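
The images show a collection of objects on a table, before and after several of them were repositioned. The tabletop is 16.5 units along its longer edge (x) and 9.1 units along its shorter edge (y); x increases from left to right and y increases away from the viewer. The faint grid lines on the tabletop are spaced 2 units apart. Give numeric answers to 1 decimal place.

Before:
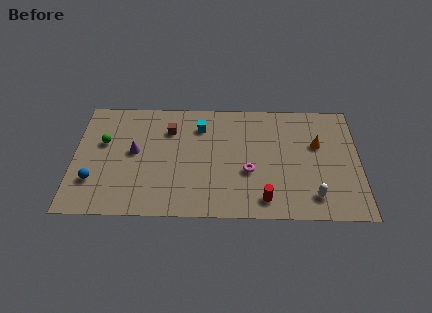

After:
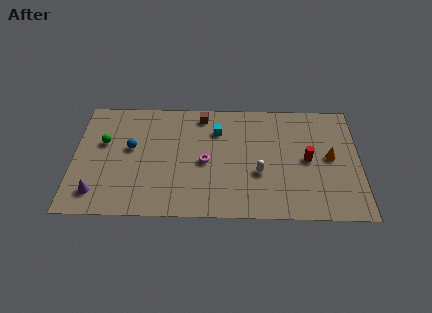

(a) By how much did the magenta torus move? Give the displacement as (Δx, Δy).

(-2.5, 0.7)

The magenta torus started near (10.1, 3.5) and ended near (7.6, 4.2).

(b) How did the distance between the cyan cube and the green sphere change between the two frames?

+0.9

Before: roughly 5.8 units apart; after: 6.7. That's 0.9 units further apart.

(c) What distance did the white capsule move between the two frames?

3.5

The white capsule was near (13.8, 1.7) before and (10.7, 3.4) after, so it travelled √(3.1² + 1.7²) ≈ 3.5 units.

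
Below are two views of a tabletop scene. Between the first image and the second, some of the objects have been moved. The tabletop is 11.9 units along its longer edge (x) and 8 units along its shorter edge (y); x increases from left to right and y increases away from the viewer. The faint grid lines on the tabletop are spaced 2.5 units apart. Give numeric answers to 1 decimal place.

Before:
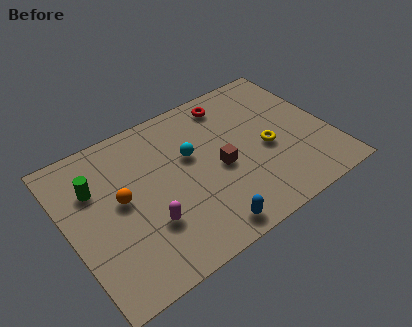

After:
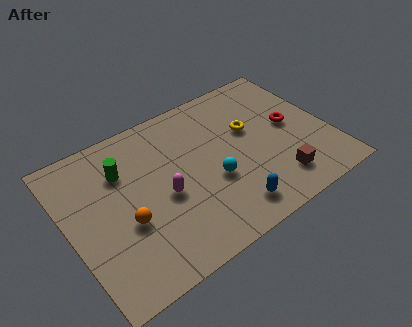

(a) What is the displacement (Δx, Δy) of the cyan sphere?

(0.7, -1.8)

The cyan sphere was at about (5.7, 4.9) and moved to about (6.4, 3.1).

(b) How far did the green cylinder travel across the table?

1.3

The green cylinder was near (1.4, 5.5) before and (2.7, 5.7) after, so it travelled √(1.3² + 0.2²) ≈ 1.3 units.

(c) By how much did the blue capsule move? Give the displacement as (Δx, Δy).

(1.2, 0.4)

The blue capsule started near (5.6, 0.9) and ended near (6.8, 1.3).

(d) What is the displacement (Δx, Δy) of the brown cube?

(2.3, -2.0)

From the two frames, the brown cube sits at roughly (6.8, 3.6) before and (9.1, 1.6) after.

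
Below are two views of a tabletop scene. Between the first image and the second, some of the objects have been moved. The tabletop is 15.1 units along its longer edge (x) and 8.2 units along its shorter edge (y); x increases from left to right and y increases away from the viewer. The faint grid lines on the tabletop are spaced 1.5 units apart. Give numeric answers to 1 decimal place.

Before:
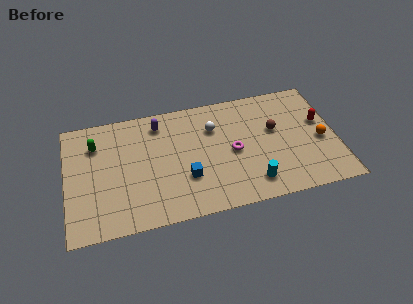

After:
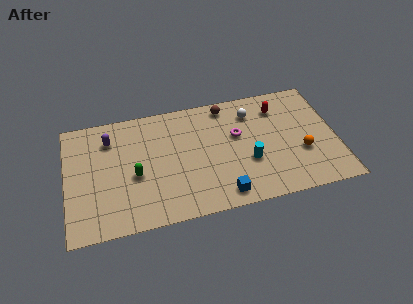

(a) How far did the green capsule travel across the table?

3.3

The green capsule was near (1.7, 6.1) before and (3.8, 3.5) after, so it travelled √(2.1² + 2.6²) ≈ 3.3 units.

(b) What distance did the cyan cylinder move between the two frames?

1.5

The cyan cylinder was near (10.2, 1.5) before and (10.1, 3.0) after, so it travelled √(0.1² + 1.5²) ≈ 1.5 units.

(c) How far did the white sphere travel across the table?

2.3

The white sphere moved from about (8.3, 5.8) to (10.5, 6.4), a distance of √(2.2² + 0.6²) ≈ 2.3.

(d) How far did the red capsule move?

2.7

The red capsule was near (14.3, 4.9) before and (12.0, 6.4) after, so it travelled √(2.3² + 1.5²) ≈ 2.7 units.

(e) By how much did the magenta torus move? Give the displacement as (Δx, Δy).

(0.3, 1.1)

The magenta torus started near (9.3, 3.9) and ended near (9.6, 5.0).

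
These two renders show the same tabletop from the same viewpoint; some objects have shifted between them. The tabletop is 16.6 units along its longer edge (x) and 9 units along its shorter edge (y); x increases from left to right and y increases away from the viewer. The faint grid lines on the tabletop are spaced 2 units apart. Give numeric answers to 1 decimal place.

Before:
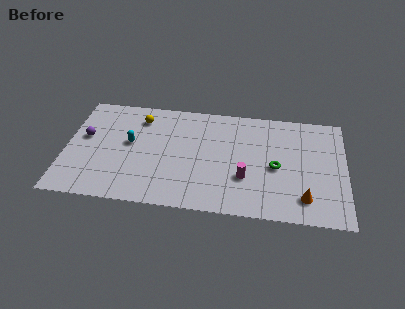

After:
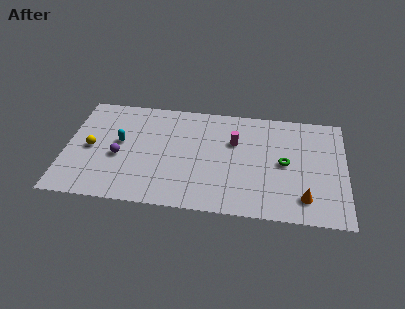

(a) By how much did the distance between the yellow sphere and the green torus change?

+2.7

Before: roughly 8.8 units apart; after: 11.5. That's 2.7 units further apart.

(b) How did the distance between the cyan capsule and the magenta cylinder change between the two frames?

-0.3

Before: roughly 7.2 units apart; after: 6.9. That's 0.3 units closer together.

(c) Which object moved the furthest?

the yellow sphere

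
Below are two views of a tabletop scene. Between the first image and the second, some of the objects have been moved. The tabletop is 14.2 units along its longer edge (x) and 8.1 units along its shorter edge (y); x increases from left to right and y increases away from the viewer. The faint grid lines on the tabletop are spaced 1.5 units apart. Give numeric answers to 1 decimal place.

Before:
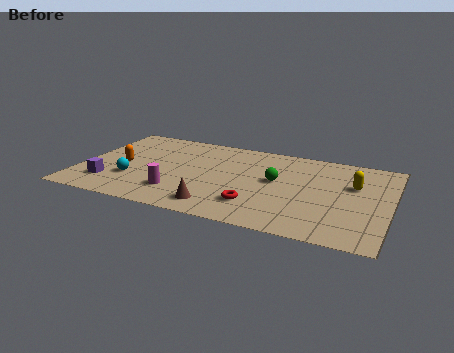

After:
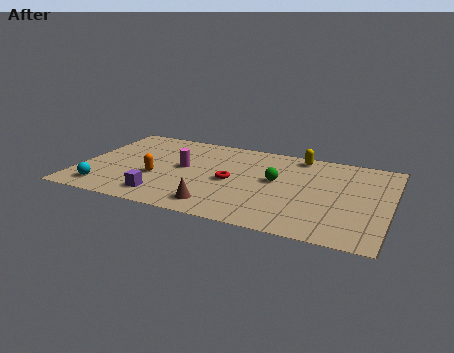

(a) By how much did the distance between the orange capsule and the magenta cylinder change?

-1.6

Before: roughly 3.3 units apart; after: 1.7. That's 1.6 units closer together.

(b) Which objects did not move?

the brown cone and the green sphere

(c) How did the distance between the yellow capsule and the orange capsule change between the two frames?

-3.3

Before: roughly 10.7 units apart; after: 7.4. That's 3.3 units closer together.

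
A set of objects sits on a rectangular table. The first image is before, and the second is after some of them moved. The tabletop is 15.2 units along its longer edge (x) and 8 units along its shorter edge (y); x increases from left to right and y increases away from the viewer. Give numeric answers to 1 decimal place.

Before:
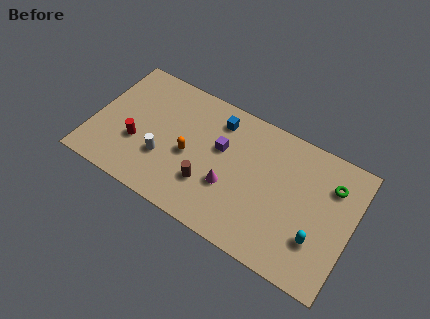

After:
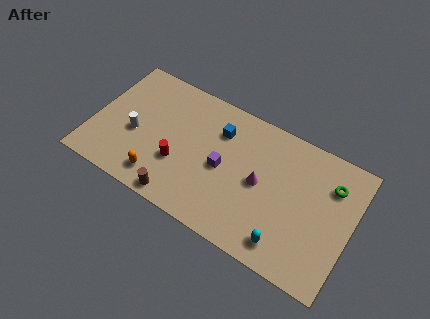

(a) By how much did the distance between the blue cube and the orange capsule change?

+2.2

The distance was about 3.2 in the first image and 5.4 in the second, so they moved 2.2 units further apart.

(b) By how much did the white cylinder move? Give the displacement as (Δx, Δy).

(-1.8, 0.7)

The white cylinder started near (4.3, 2.7) and ended near (2.5, 3.4).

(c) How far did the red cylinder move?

2.5

The red cylinder was near (2.7, 2.9) before and (5.2, 2.8) after, so it travelled √(2.5² + 0.1²) ≈ 2.5 units.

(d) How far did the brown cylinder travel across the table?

2.1

The brown cylinder moved from about (7.0, 2.4) to (5.6, 0.8), a distance of √(1.4² + 1.6²) ≈ 2.1.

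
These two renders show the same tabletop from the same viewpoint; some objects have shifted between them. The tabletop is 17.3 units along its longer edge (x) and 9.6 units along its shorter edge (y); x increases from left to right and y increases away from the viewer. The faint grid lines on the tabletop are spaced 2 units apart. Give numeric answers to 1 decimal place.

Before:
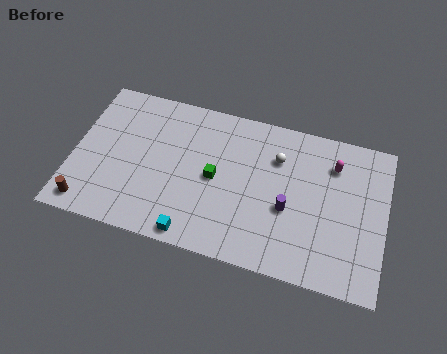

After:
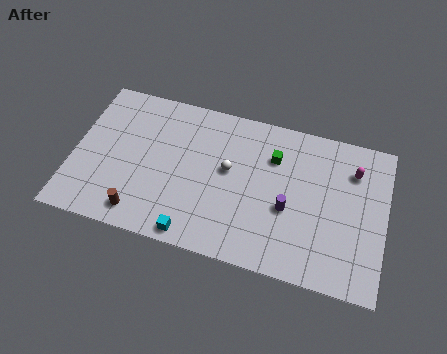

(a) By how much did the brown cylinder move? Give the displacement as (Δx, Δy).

(2.9, 0.2)

From the two frames, the brown cylinder sits at roughly (1.1, 1.2) before and (4.0, 1.4) after.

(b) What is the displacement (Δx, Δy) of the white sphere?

(-2.6, -1.5)

The white sphere was at about (11.2, 6.9) and moved to about (8.6, 5.4).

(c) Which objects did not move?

the purple cylinder and the cyan cube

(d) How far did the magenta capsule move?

1.1

The magenta capsule moved from about (14.3, 7.3) to (15.4, 7.2), a distance of √(1.1² + 0.1²) ≈ 1.1.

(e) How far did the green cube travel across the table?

3.8

The green cube was near (7.9, 4.7) before and (11.0, 6.9) after, so it travelled √(3.1² + 2.2²) ≈ 3.8 units.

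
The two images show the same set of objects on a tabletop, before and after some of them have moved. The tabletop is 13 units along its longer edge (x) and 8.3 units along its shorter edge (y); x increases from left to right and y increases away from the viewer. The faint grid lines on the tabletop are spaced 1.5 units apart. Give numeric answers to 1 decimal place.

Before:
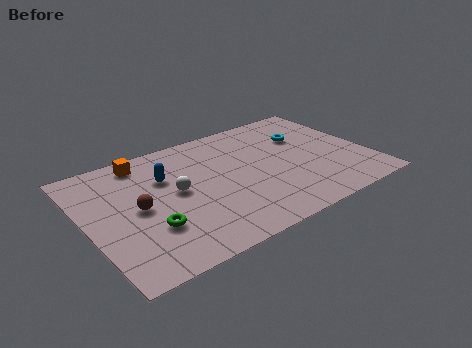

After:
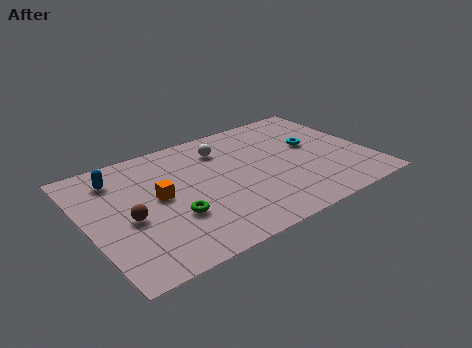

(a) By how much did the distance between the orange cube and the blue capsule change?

+0.9

The distance was about 1.8 in the first image and 2.7 in the second, so they moved 0.9 units further apart.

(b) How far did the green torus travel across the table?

1.1

The green torus moved from about (2.6, 2.6) to (3.7, 2.8), a distance of √(1.1² + 0.2²) ≈ 1.1.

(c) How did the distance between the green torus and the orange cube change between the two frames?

-3.0

Before: roughly 4.6 units apart; after: 1.6. That's 3.0 units closer together.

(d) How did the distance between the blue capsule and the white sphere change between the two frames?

+3.7

Before: roughly 1.2 units apart; after: 4.9. That's 3.7 units further apart.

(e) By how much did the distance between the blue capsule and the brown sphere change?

+0.9

The distance was about 2.1 in the first image and 3.0 in the second, so they moved 0.9 units further apart.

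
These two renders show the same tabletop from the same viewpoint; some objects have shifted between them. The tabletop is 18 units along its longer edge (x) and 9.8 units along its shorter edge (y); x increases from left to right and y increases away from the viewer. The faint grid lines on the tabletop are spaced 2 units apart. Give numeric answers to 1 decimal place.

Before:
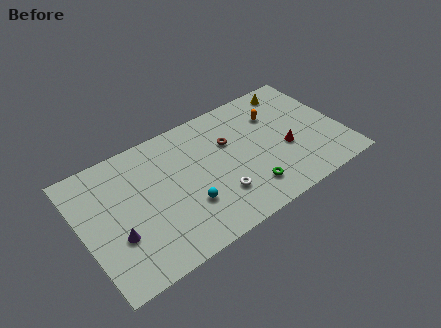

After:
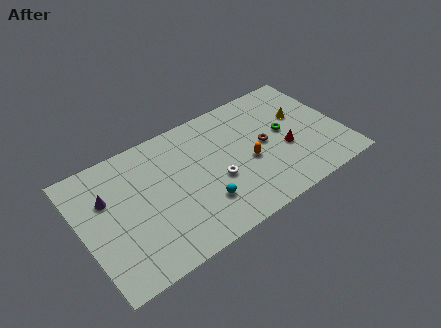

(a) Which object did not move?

the red cone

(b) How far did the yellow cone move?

2.4

The yellow cone was near (15.4, 8.5) before and (15.5, 6.1) after, so it travelled √(0.1² + 2.4²) ≈ 2.4 units.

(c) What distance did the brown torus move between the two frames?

2.7

The brown torus moved from about (10.4, 6.4) to (12.7, 5.0), a distance of √(2.3² + 1.4²) ≈ 2.7.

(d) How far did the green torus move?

4.5

The green torus moved from about (11.0, 2.1) to (14.2, 5.3), a distance of √(3.2² + 3.2²) ≈ 4.5.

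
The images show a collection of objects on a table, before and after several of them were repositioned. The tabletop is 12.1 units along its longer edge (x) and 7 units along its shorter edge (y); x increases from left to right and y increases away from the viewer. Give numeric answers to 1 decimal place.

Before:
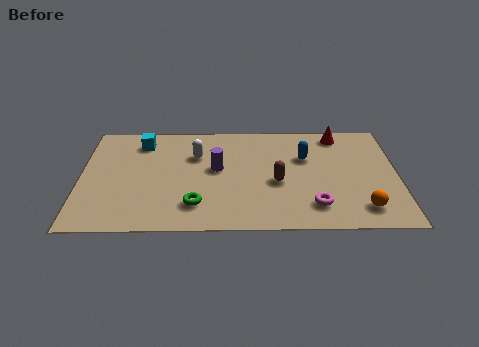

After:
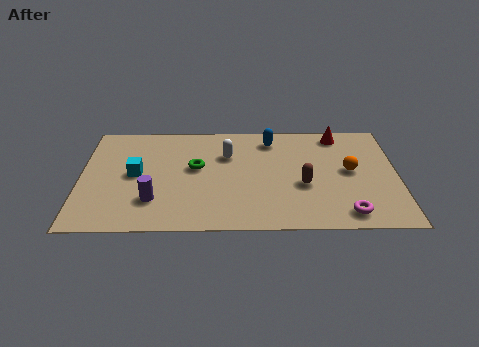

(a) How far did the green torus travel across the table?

2.4

The green torus was near (4.4, 1.6) before and (4.4, 4.0) after, so it travelled √(0.0² + 2.4²) ≈ 2.4 units.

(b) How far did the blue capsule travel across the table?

1.8

The blue capsule moved from about (8.6, 4.6) to (7.3, 5.8), a distance of √(1.3² + 1.2²) ≈ 1.8.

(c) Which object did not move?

the red cone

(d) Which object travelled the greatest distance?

the purple cylinder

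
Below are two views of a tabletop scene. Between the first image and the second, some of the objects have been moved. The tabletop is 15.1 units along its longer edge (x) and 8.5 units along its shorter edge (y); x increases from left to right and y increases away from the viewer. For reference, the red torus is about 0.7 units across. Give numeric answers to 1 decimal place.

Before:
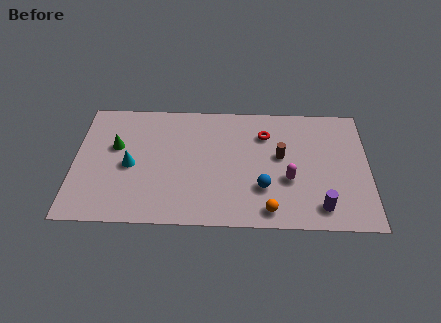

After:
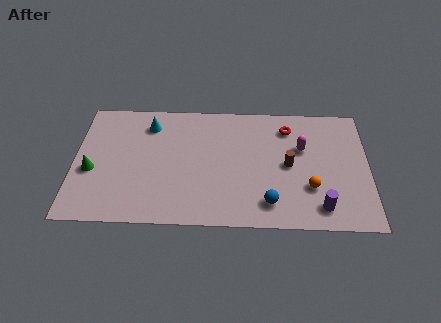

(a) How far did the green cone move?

2.1

From (2.1, 5.2) to (0.9, 3.5), the green cone covered √(1.2² + 1.7²) ≈ 2.1 units.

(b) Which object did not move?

the purple cylinder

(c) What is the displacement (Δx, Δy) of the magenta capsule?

(0.7, 2.2)

The magenta capsule started near (11.0, 3.2) and ended near (11.7, 5.4).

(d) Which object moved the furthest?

the cyan cone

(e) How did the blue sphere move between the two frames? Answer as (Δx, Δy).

(0.3, -1.0)

The blue sphere started near (9.7, 2.6) and ended near (10.0, 1.6).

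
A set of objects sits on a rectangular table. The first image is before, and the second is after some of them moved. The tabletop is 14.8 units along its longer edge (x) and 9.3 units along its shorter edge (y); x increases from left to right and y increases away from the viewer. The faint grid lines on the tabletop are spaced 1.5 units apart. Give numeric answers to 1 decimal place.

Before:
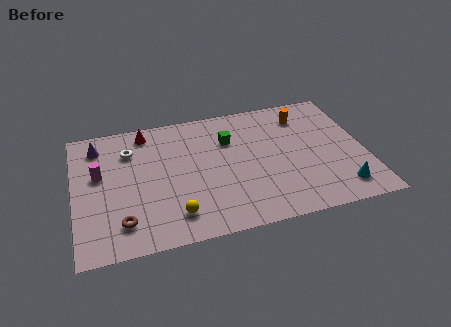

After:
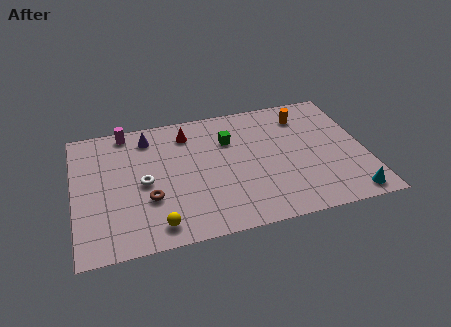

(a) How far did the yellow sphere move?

1.0

From (4.9, 1.8) to (4.0, 1.3), the yellow sphere covered √(0.9² + 0.5²) ≈ 1.0 units.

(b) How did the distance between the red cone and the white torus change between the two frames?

+2.4

The distance was about 1.5 in the first image and 3.9 in the second, so they moved 2.4 units further apart.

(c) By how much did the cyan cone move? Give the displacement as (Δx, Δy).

(0.4, -0.6)

From the two frames, the cyan cone sits at roughly (13.3, 1.6) before and (13.7, 1.0) after.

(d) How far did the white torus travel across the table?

2.6

The white torus was near (2.9, 6.9) before and (3.5, 4.4) after, so it travelled √(0.6² + 2.5²) ≈ 2.6 units.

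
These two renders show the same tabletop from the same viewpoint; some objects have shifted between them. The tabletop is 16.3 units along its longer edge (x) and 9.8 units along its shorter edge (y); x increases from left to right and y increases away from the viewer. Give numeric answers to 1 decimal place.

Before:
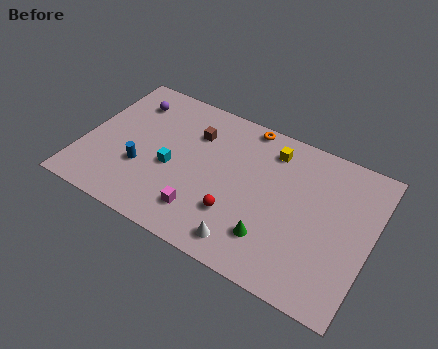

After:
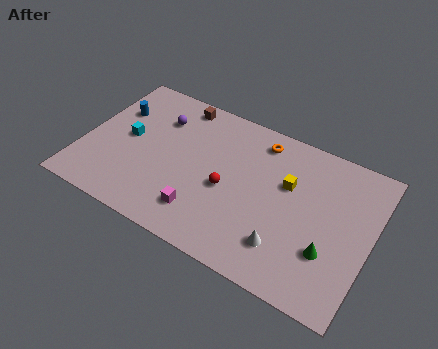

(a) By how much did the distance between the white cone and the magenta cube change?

+2.0

They were about 2.7 units apart before and 4.7 after — 2.0 units further apart.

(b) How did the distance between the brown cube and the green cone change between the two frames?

+4.0

Before: roughly 6.9 units apart; after: 10.9. That's 4.0 units further apart.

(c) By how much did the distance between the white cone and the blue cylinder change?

+4.8

They were about 6.6 units apart before and 11.4 after — 4.8 units further apart.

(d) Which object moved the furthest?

the blue cylinder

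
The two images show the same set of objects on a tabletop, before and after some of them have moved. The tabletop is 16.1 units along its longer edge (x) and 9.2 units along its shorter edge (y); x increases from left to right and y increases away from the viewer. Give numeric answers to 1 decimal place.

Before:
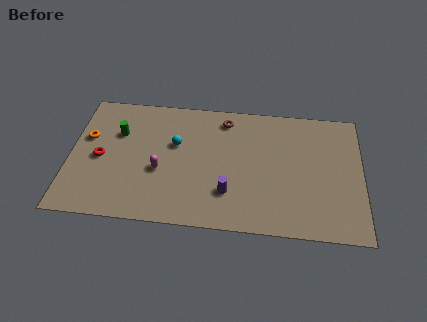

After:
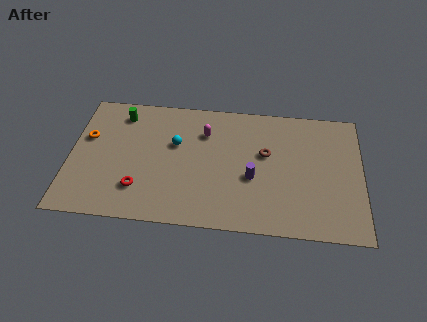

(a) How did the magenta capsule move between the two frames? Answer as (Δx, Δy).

(2.4, 3.0)

From the two frames, the magenta capsule sits at roughly (5.0, 3.7) before and (7.4, 6.7) after.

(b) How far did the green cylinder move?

1.4

The green cylinder was near (2.6, 6.2) before and (2.7, 7.6) after, so it travelled √(0.1² + 1.4²) ≈ 1.4 units.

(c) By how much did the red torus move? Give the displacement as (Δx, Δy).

(2.2, -2.0)

The red torus was at about (1.7, 4.3) and moved to about (3.9, 2.3).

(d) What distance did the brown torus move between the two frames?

3.3

The brown torus was near (8.5, 7.8) before and (10.8, 5.5) after, so it travelled √(2.3² + 2.3²) ≈ 3.3 units.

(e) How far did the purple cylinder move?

1.8

From (8.8, 2.5) to (10.1, 3.7), the purple cylinder covered √(1.3² + 1.2²) ≈ 1.8 units.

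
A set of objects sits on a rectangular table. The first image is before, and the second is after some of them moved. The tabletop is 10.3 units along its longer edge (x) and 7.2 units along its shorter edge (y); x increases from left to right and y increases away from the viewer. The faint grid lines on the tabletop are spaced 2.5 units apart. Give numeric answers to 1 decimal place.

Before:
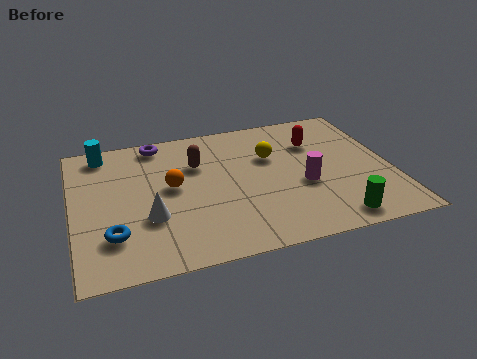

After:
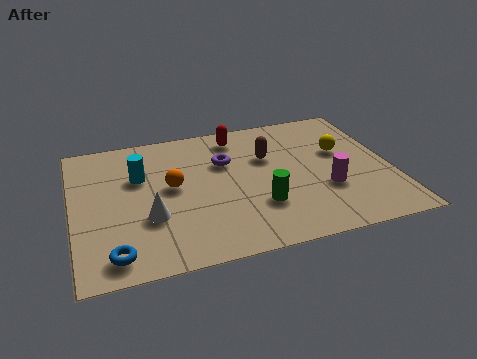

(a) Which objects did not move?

the orange sphere and the white cone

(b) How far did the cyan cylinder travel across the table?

1.9

From (1.1, 6.3) to (2.2, 4.7), the cyan cylinder covered √(1.1² + 1.6²) ≈ 1.9 units.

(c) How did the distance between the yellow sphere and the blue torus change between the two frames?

+2.3

They were about 6.0 units apart before and 8.3 after — 2.3 units further apart.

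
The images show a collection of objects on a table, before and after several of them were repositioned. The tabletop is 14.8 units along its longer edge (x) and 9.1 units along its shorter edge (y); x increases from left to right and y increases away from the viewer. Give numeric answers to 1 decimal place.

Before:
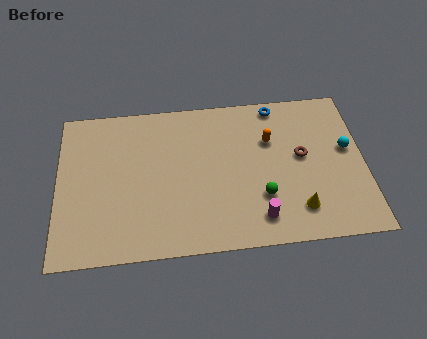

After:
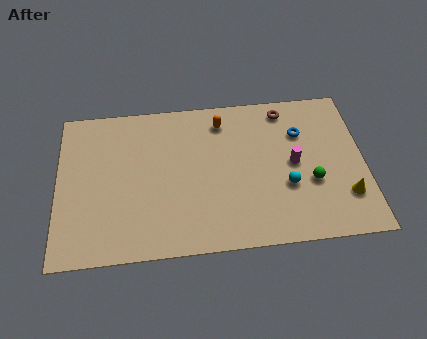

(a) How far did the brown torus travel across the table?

3.0

From (11.8, 5.0) to (11.1, 7.9), the brown torus covered √(0.7² + 2.9²) ≈ 3.0 units.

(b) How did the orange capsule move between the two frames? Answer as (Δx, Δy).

(-2.3, 1.4)

The orange capsule was at about (10.3, 6.1) and moved to about (8.0, 7.5).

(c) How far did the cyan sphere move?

3.6

The cyan sphere moved from about (14.0, 5.2) to (11.0, 3.3), a distance of √(3.0² + 1.9²) ≈ 3.6.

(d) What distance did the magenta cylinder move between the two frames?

3.5

The magenta cylinder was near (9.6, 1.6) before and (11.4, 4.6) after, so it travelled √(1.8² + 3.0²) ≈ 3.5 units.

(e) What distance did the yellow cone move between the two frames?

2.4

The yellow cone moved from about (11.5, 1.9) to (13.8, 2.4), a distance of √(2.3² + 0.5²) ≈ 2.4.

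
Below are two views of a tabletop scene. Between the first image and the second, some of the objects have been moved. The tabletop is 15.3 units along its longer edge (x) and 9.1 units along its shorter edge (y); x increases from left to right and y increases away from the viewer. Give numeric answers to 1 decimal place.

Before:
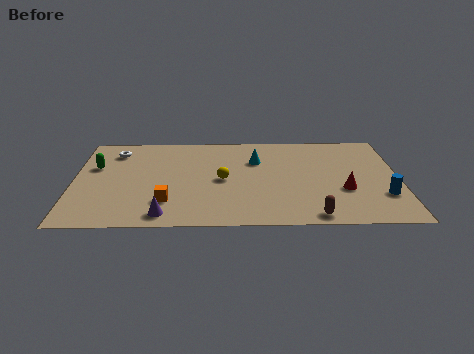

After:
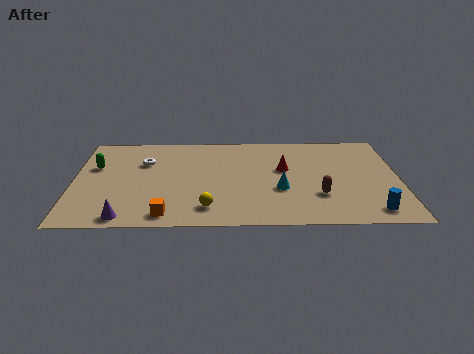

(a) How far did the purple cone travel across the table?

1.8

The purple cone was near (4.3, 1.1) before and (2.5, 0.9) after, so it travelled √(1.8² + 0.2²) ≈ 1.8 units.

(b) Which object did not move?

the green capsule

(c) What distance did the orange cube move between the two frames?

1.2

The orange cube moved from about (4.4, 2.3) to (4.4, 1.1), a distance of √(0.0² + 1.2²) ≈ 1.2.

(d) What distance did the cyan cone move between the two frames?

3.1

From (8.6, 6.3) to (9.7, 3.4), the cyan cone covered √(1.1² + 2.9²) ≈ 3.1 units.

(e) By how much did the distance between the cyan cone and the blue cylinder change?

-2.2

Before: roughly 6.9 units apart; after: 4.7. That's 2.2 units closer together.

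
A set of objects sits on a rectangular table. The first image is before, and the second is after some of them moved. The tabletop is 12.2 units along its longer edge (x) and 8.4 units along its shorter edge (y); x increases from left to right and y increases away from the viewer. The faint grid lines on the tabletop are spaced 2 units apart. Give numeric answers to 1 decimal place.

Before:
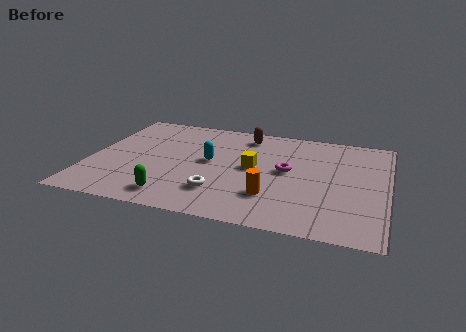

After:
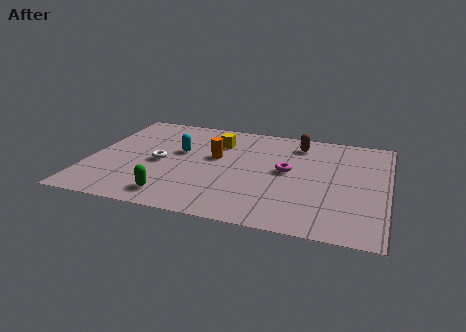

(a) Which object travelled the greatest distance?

the orange cylinder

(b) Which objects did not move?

the green capsule and the magenta torus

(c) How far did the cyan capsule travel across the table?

1.4

The cyan capsule was near (4.9, 4.5) before and (3.6, 5.0) after, so it travelled √(1.3² + 0.5²) ≈ 1.4 units.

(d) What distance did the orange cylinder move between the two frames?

3.6

From (7.6, 2.3) to (5.1, 4.9), the orange cylinder covered √(2.5² + 2.6²) ≈ 3.6 units.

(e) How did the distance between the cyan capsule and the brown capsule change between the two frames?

+2.3

Before: roughly 2.9 units apart; after: 5.2. That's 2.3 units further apart.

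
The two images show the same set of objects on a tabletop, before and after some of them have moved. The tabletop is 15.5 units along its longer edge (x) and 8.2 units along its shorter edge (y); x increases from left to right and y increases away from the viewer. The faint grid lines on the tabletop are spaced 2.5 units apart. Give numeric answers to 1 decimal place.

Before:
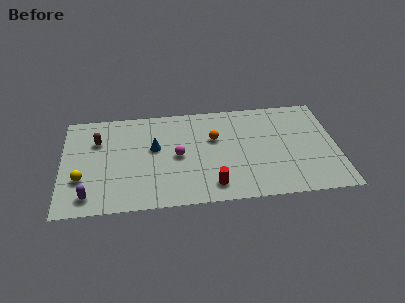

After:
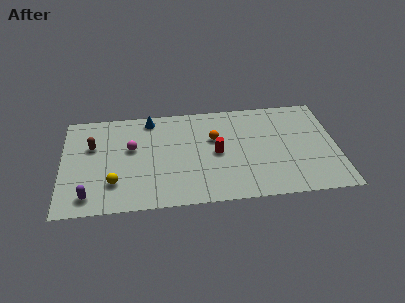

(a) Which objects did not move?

the purple capsule and the orange sphere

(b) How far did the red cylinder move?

2.6

The red cylinder moved from about (8.4, 1.4) to (8.7, 4.0), a distance of √(0.3² + 2.6²) ≈ 2.6.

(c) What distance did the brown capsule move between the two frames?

0.5

The brown capsule was near (2.0, 5.7) before and (1.7, 5.3) after, so it travelled √(0.3² + 0.4²) ≈ 0.5 units.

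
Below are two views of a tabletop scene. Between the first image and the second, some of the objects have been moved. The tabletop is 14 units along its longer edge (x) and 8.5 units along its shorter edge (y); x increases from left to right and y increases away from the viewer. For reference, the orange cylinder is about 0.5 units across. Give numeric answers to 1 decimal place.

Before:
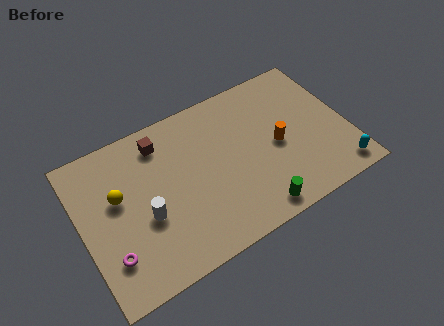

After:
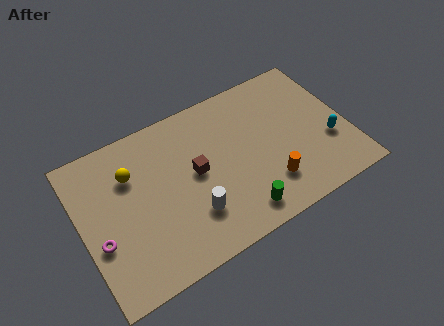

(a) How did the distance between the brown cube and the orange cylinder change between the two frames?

-2.3

They were about 6.5 units apart before and 4.2 after — 2.3 units closer together.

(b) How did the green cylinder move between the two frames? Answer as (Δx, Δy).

(-0.8, 0.3)

The green cylinder was at about (8.6, 1.0) and moved to about (7.8, 1.3).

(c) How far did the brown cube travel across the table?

2.9

The brown cube moved from about (4.5, 7.0) to (6.0, 4.5), a distance of √(1.5² + 2.5²) ≈ 2.9.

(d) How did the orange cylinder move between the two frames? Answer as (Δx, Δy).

(-0.8, -1.9)

From the two frames, the orange cylinder sits at roughly (10.3, 4.0) before and (9.5, 2.1) after.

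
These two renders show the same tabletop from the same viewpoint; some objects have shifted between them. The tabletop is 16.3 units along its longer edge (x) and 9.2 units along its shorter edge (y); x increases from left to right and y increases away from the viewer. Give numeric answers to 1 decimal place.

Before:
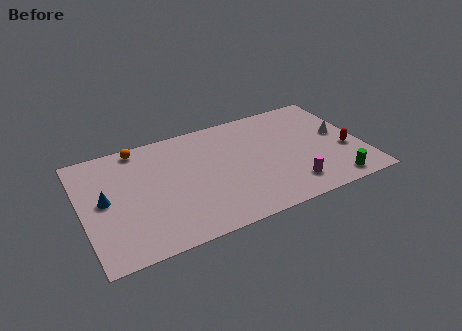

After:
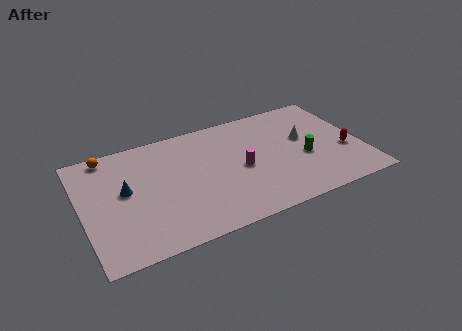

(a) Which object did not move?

the red capsule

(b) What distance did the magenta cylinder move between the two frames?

3.6

From (11.8, 1.8) to (9.2, 4.3), the magenta cylinder covered √(2.6² + 2.5²) ≈ 3.6 units.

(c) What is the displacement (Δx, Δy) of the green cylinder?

(-1.3, 2.7)

The green cylinder was at about (14.2, 1.1) and moved to about (12.9, 3.8).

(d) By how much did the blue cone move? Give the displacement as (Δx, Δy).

(1.2, 0.3)

The blue cone started near (1.3, 4.8) and ended near (2.5, 5.1).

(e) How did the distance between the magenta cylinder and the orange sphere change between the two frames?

-2.1

The distance was about 10.5 in the first image and 8.4 in the second, so they moved 2.1 units closer together.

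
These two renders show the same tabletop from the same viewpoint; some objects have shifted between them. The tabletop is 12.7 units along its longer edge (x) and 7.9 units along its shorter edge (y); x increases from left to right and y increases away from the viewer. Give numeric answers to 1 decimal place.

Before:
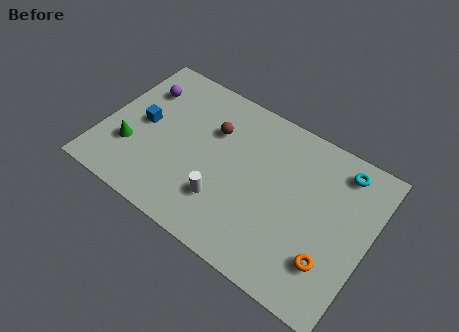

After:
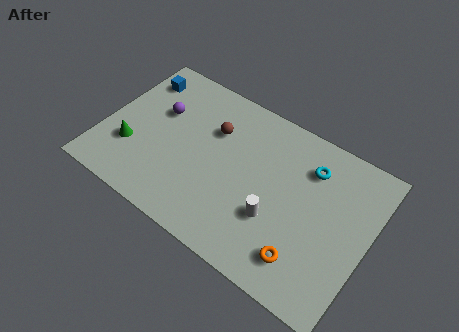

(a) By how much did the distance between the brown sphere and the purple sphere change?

-1.0

The distance was about 3.6 in the first image and 2.6 in the second, so they moved 1.0 units closer together.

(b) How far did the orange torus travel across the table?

1.2

The orange torus moved from about (11.2, 2.1) to (10.1, 1.6), a distance of √(1.1² + 0.5²) ≈ 1.2.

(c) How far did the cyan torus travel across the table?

1.6

From (11.0, 6.7) to (9.6, 6.0), the cyan torus covered √(1.4² + 0.7²) ≈ 1.6 units.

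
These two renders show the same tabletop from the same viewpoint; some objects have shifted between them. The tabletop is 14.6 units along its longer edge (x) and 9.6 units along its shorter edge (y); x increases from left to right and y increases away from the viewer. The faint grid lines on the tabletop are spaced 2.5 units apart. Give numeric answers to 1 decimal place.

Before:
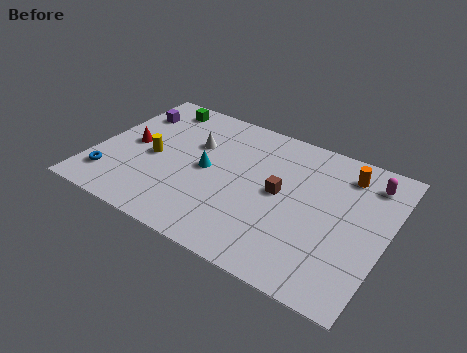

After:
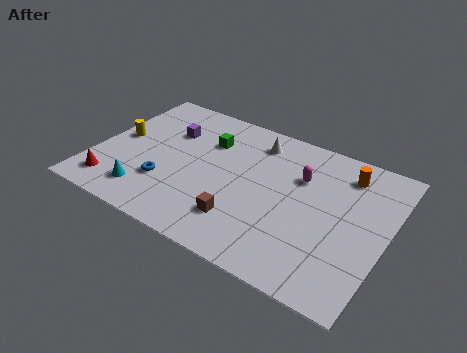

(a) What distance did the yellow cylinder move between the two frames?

2.0

The yellow cylinder was near (2.9, 4.4) before and (1.0, 5.0) after, so it travelled √(1.9² + 0.6²) ≈ 2.0 units.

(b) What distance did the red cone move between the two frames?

3.2

The red cone moved from about (1.7, 4.8) to (1.3, 1.6), a distance of √(0.4² + 3.2²) ≈ 3.2.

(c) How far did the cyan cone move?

4.0

The cyan cone was near (5.6, 4.8) before and (3.0, 1.8) after, so it travelled √(2.6² + 3.0²) ≈ 4.0 units.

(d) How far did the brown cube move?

3.1

The brown cube moved from about (9.3, 5.0) to (7.8, 2.3), a distance of √(1.5² + 2.7²) ≈ 3.1.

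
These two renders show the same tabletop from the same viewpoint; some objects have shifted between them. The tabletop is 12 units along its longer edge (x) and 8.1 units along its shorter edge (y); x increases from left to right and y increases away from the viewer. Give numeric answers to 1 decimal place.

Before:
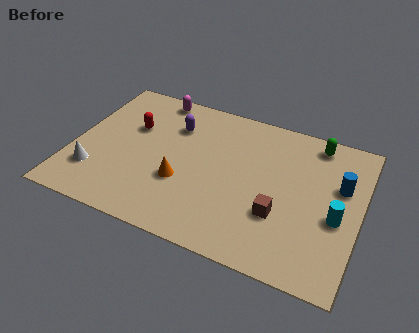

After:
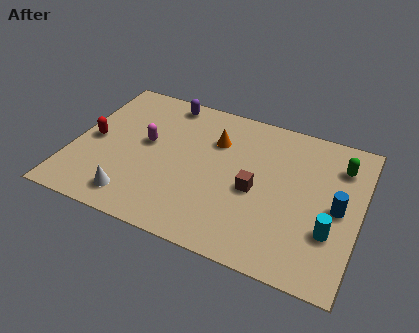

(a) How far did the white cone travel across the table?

2.0

The white cone was near (1.1, 2.1) before and (2.9, 1.3) after, so it travelled √(1.8² + 0.8²) ≈ 2.0 units.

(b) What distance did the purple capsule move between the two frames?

1.4

The purple capsule was near (4.0, 5.9) before and (3.5, 7.2) after, so it travelled √(0.5² + 1.3²) ≈ 1.4 units.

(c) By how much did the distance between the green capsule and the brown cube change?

-0.3

They were about 4.5 units apart before and 4.2 after — 0.3 units closer together.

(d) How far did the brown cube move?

1.4

The brown cube was near (8.8, 2.7) before and (7.7, 3.6) after, so it travelled √(1.1² + 0.9²) ≈ 1.4 units.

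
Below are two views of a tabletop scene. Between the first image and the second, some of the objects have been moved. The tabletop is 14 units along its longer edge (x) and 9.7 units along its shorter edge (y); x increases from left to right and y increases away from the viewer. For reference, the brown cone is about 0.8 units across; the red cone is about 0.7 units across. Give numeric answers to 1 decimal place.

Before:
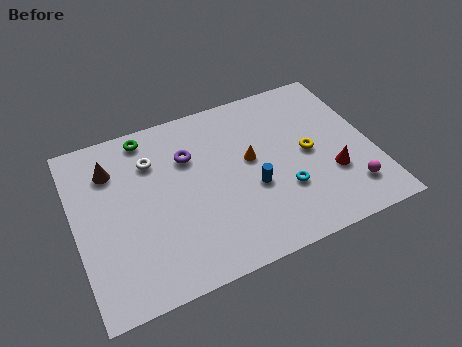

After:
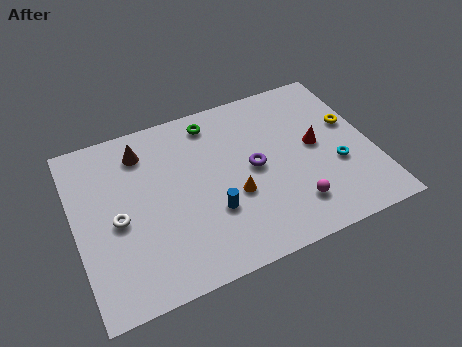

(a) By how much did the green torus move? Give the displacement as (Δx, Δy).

(3.1, -0.3)

From the two frames, the green torus sits at roughly (3.7, 8.6) before and (6.8, 8.3) after.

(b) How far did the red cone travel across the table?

2.0

The red cone was near (11.9, 3.2) before and (11.4, 5.1) after, so it travelled √(0.5² + 1.9²) ≈ 2.0 units.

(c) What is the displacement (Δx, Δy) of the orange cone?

(-1.0, -1.7)

The orange cone was at about (8.3, 5.4) and moved to about (7.3, 3.7).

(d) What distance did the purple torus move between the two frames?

3.4

The purple torus was near (5.5, 6.7) before and (8.4, 4.9) after, so it travelled √(2.9² + 1.8²) ≈ 3.4 units.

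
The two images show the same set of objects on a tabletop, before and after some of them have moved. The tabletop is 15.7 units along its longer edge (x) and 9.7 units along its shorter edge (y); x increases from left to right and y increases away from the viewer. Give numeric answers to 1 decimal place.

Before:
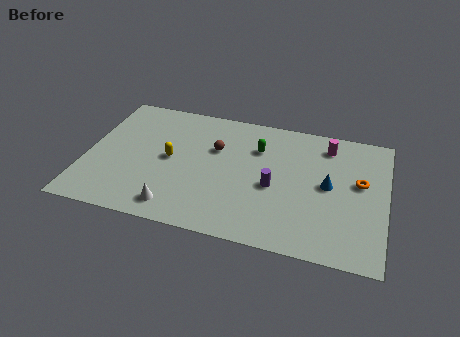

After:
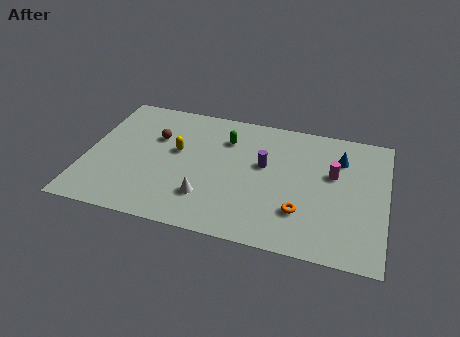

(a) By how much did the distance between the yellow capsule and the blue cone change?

+0.3

Before: roughly 8.3 units apart; after: 8.6. That's 0.3 units further apart.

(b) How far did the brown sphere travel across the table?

3.2

The brown sphere moved from about (6.7, 6.3) to (3.5, 6.4), a distance of √(3.2² + 0.1²) ≈ 3.2.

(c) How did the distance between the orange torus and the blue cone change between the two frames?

+3.1

They were about 1.7 units apart before and 4.8 after — 3.1 units further apart.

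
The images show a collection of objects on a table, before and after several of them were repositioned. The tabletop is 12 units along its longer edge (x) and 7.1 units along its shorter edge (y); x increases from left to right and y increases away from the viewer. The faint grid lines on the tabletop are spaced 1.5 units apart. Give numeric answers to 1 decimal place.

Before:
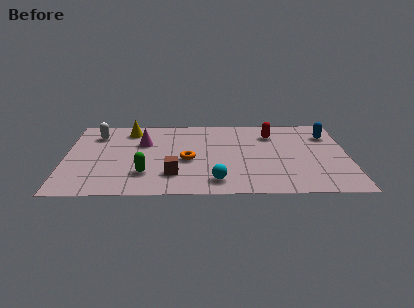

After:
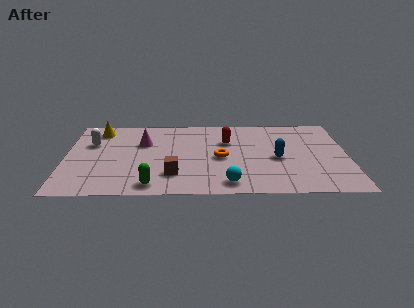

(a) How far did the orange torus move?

1.4

From (5.2, 3.1) to (6.6, 3.3), the orange torus covered √(1.4² + 0.2²) ≈ 1.4 units.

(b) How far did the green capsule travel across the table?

1.0

The green capsule moved from about (3.4, 1.9) to (3.7, 0.9), a distance of √(0.3² + 1.0²) ≈ 1.0.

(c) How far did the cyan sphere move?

0.5

From (6.4, 1.2) to (6.9, 1.0), the cyan sphere covered √(0.5² + 0.2²) ≈ 0.5 units.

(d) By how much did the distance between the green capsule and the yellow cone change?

+1.4

They were about 4.1 units apart before and 5.5 after — 1.4 units further apart.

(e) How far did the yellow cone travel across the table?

1.3

From (2.7, 5.9) to (1.4, 5.9), the yellow cone covered √(1.3² + 0.0²) ≈ 1.3 units.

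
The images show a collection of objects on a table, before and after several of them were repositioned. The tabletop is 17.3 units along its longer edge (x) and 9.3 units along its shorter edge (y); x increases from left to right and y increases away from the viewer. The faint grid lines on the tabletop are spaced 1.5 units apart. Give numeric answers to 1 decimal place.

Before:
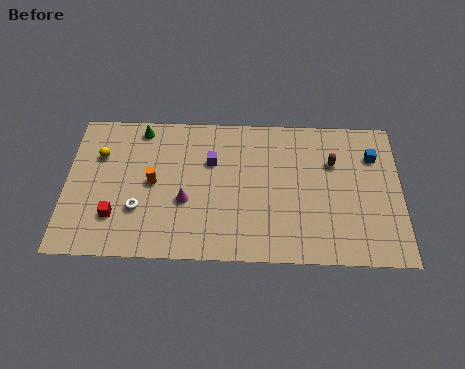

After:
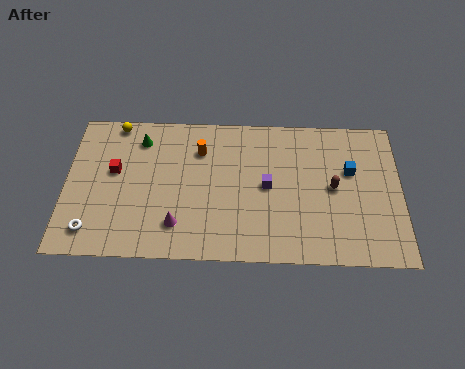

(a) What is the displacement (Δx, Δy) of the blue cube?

(-1.2, -1.0)

The blue cube was at about (15.9, 6.8) and moved to about (14.7, 5.8).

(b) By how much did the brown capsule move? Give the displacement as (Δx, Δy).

(0.0, -1.6)

The brown capsule started near (13.8, 6.3) and ended near (13.8, 4.7).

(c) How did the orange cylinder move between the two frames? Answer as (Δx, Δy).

(2.4, 2.2)

The orange cylinder was at about (4.5, 4.7) and moved to about (6.9, 6.9).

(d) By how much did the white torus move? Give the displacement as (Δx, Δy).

(-2.4, -1.4)

The white torus was at about (3.8, 3.0) and moved to about (1.4, 1.6).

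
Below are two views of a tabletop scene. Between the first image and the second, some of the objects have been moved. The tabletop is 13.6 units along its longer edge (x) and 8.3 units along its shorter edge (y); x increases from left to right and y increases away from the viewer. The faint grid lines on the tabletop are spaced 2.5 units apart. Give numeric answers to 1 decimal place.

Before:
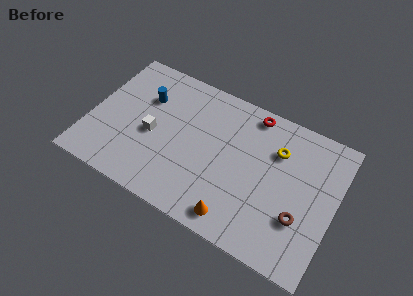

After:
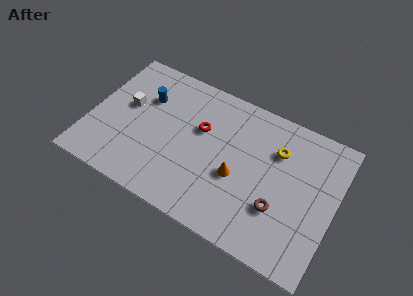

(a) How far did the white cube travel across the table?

1.9

From (3.5, 3.7) to (1.9, 4.8), the white cube covered √(1.6² + 1.1²) ≈ 1.9 units.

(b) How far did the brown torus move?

1.2

The brown torus was near (11.9, 2.7) before and (10.7, 2.7) after, so it travelled √(1.2² + 0.0²) ≈ 1.2 units.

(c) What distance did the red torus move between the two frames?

3.4

The red torus was near (8.6, 7.4) before and (6.0, 5.2) after, so it travelled √(2.6² + 2.2²) ≈ 3.4 units.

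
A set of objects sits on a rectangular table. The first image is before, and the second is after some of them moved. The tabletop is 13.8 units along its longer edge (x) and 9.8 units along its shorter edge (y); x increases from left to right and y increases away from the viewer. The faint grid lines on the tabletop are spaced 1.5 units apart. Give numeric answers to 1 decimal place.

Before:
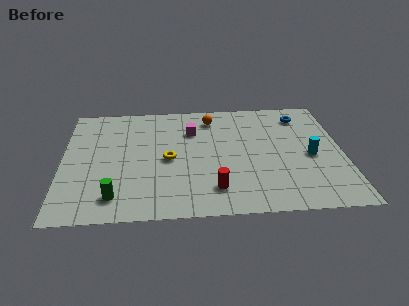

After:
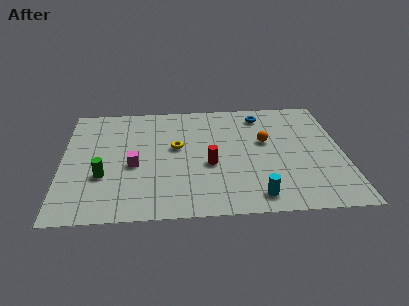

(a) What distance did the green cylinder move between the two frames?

1.8

From (2.6, 1.7) to (2.0, 3.4), the green cylinder covered √(0.6² + 1.7²) ≈ 1.8 units.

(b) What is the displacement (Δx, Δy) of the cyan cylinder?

(-2.8, -3.1)

The cyan cylinder started near (12.2, 4.4) and ended near (9.4, 1.3).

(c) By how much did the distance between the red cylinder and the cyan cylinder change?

-1.9

They were about 5.4 units apart before and 3.5 after — 1.9 units closer together.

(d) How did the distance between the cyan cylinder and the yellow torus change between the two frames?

-1.3

They were about 7.0 units apart before and 5.7 after — 1.3 units closer together.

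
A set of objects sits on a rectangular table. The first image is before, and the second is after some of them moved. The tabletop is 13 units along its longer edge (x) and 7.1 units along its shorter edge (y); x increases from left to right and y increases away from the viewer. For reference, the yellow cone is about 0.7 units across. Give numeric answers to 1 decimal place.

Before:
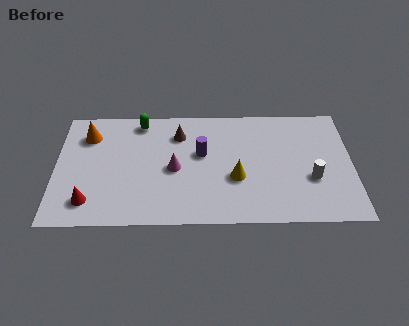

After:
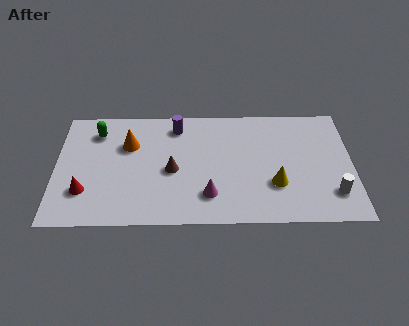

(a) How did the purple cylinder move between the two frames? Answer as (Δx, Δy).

(-1.1, 1.7)

From the two frames, the purple cylinder sits at roughly (6.4, 4.2) before and (5.3, 5.9) after.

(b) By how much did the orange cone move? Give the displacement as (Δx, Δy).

(1.8, -0.6)

From the two frames, the orange cone sits at roughly (1.4, 5.4) before and (3.2, 4.8) after.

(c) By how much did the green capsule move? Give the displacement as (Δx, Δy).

(-1.9, -0.6)

The green capsule was at about (3.7, 6.2) and moved to about (1.8, 5.6).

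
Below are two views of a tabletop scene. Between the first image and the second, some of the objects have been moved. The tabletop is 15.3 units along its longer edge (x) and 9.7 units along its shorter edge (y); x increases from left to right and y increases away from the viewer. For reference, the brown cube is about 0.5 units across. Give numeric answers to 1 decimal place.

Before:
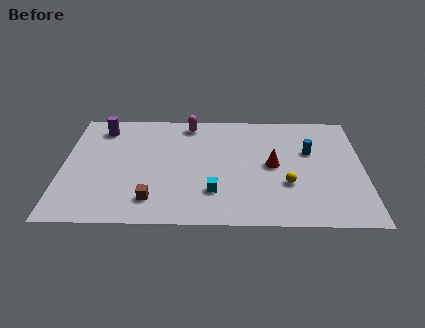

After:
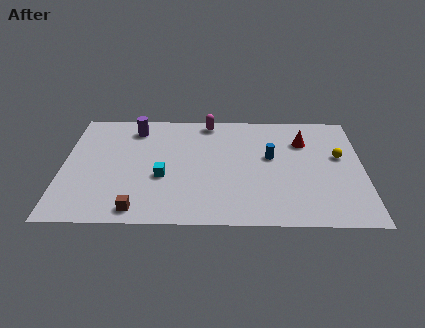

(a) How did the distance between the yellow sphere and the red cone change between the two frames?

+0.5

They were about 1.7 units apart before and 2.2 after — 0.5 units further apart.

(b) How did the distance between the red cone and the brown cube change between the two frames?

+3.5

They were about 6.8 units apart before and 10.3 after — 3.5 units further apart.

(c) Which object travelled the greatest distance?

the yellow sphere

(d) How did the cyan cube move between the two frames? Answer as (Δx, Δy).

(-2.6, 1.2)

The cyan cube was at about (7.7, 2.6) and moved to about (5.1, 3.8).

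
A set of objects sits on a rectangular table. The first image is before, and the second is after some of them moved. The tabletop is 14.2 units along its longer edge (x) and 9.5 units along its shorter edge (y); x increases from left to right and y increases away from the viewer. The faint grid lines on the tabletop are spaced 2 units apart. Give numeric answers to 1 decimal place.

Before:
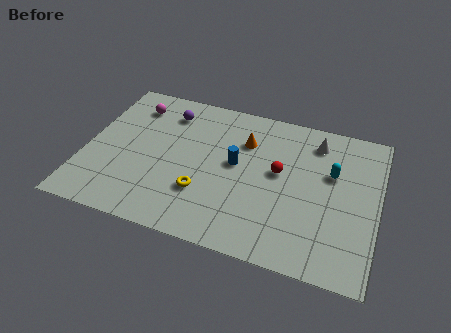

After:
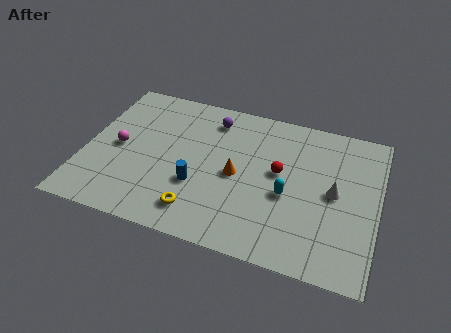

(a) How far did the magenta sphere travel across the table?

3.0

From (2.0, 7.6) to (1.6, 4.6), the magenta sphere covered √(0.4² + 3.0²) ≈ 3.0 units.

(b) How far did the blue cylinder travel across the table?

2.5

The blue cylinder was near (7.3, 5.2) before and (5.6, 3.3) after, so it travelled √(1.7² + 1.9²) ≈ 2.5 units.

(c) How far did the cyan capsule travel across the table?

2.8

The cyan capsule was near (11.9, 6.0) before and (9.9, 4.0) after, so it travelled √(2.0² + 2.0²) ≈ 2.8 units.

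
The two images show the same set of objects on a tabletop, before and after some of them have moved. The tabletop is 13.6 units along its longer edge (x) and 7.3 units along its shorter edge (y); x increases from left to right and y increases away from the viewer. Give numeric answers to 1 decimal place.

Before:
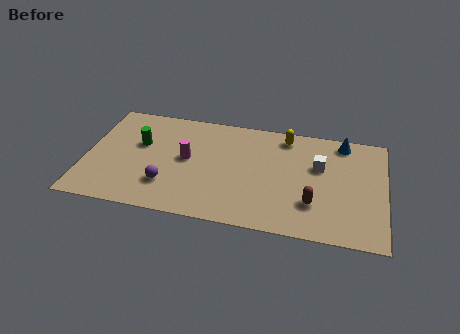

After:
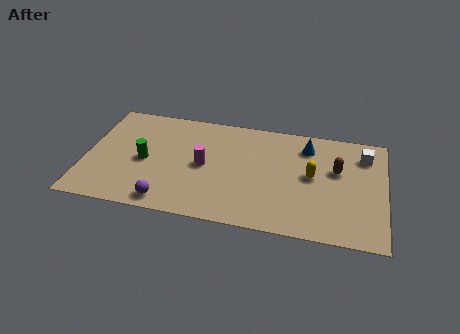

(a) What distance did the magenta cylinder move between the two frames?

0.9

The magenta cylinder moved from about (4.6, 3.9) to (5.4, 3.6), a distance of √(0.8² + 0.3²) ≈ 0.9.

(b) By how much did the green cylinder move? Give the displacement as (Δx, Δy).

(0.3, -1.1)

From the two frames, the green cylinder sits at roughly (2.4, 4.5) before and (2.7, 3.4) after.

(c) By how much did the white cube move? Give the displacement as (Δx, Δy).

(2.0, 1.1)

The white cube started near (10.6, 4.6) and ended near (12.6, 5.7).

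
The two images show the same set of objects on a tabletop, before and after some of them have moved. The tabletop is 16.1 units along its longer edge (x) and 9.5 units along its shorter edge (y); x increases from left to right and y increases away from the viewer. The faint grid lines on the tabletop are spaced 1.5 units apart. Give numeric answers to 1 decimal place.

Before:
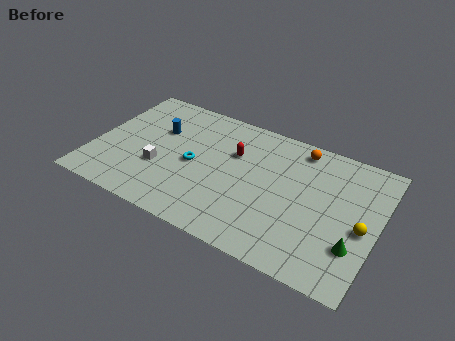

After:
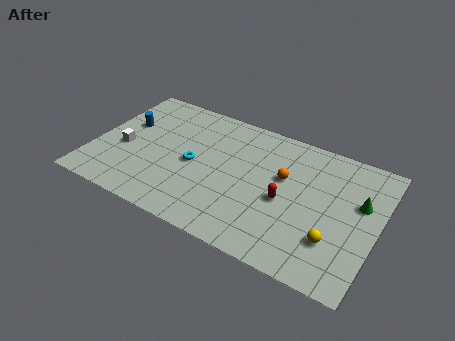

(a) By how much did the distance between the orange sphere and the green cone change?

-2.3

They were about 6.6 units apart before and 4.3 after — 2.3 units closer together.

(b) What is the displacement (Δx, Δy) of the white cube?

(-2.2, 0.6)

From the two frames, the white cube sits at roughly (3.9, 3.4) before and (1.7, 4.0) after.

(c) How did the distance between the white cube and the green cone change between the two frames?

+2.3

They were about 11.1 units apart before and 13.4 after — 2.3 units further apart.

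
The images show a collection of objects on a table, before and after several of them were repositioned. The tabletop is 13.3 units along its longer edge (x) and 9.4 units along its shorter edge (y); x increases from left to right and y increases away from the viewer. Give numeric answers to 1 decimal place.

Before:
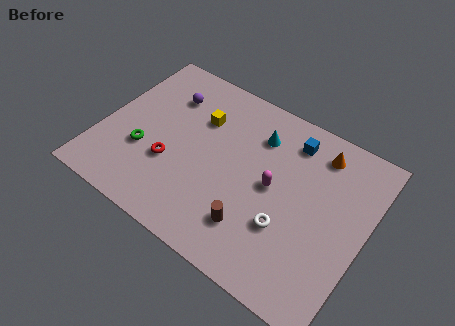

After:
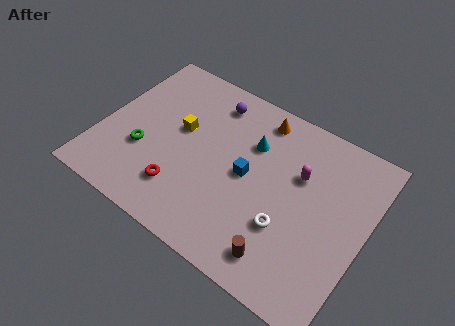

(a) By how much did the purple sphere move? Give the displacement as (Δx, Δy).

(2.2, 0.8)

The purple sphere started near (2.8, 7.0) and ended near (5.0, 7.8).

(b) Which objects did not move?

the green torus and the white torus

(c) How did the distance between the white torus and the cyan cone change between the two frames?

-0.4

Before: roughly 4.6 units apart; after: 4.2. That's 0.4 units closer together.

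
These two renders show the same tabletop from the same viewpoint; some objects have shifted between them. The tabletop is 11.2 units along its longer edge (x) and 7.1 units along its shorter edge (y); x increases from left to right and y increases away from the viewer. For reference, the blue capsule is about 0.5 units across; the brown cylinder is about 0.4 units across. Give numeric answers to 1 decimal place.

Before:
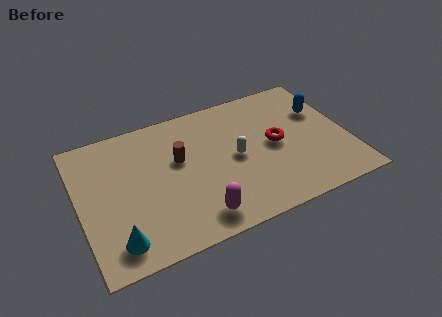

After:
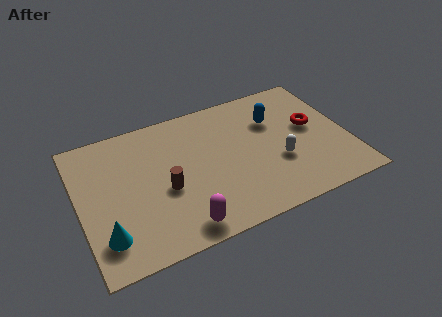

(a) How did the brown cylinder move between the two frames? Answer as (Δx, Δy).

(-0.7, -1.3)

The brown cylinder was at about (4.2, 4.3) and moved to about (3.5, 3.0).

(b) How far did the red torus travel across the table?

1.6

From (8.2, 3.6) to (9.8, 4.0), the red torus covered √(1.6² + 0.4²) ≈ 1.6 units.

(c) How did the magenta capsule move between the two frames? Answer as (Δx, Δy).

(-0.7, -0.2)

From the two frames, the magenta capsule sits at roughly (4.6, 1.1) before and (3.9, 0.9) after.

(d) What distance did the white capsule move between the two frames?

1.9

The white capsule was near (6.5, 3.5) before and (8.2, 2.6) after, so it travelled √(1.7² + 0.9²) ≈ 1.9 units.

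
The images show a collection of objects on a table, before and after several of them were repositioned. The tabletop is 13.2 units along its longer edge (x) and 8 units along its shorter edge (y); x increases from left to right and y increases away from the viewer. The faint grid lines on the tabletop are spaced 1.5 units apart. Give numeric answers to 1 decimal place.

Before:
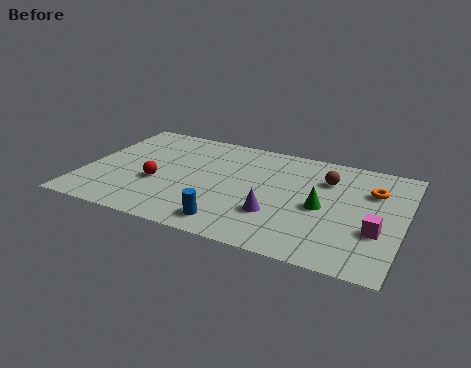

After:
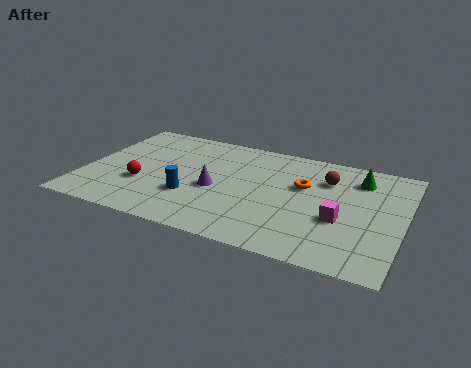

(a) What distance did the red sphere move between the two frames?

0.7

The red sphere was near (3.1, 3.1) before and (2.5, 2.8) after, so it travelled √(0.6² + 0.3²) ≈ 0.7 units.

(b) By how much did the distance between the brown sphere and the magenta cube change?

-1.0

They were about 3.8 units apart before and 2.8 after — 1.0 units closer together.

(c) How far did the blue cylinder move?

2.3

The blue cylinder moved from about (6.4, 1.2) to (4.6, 2.6), a distance of √(1.8² + 1.4²) ≈ 2.3.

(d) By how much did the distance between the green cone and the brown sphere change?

-0.7

They were about 2.1 units apart before and 1.4 after — 0.7 units closer together.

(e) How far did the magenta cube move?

1.5

From (12.2, 2.8) to (10.7, 3.1), the magenta cube covered √(1.5² + 0.3²) ≈ 1.5 units.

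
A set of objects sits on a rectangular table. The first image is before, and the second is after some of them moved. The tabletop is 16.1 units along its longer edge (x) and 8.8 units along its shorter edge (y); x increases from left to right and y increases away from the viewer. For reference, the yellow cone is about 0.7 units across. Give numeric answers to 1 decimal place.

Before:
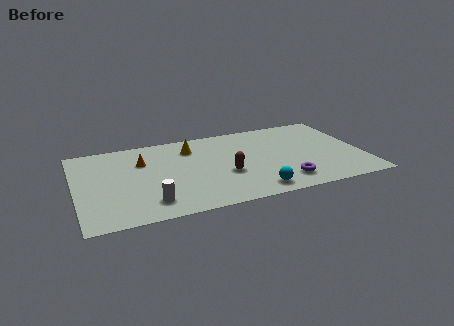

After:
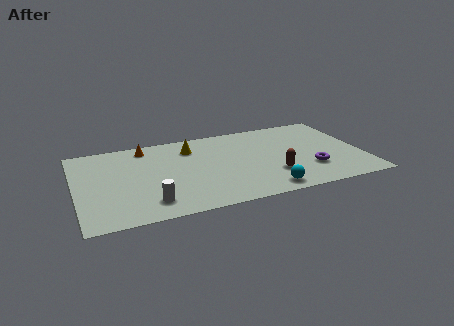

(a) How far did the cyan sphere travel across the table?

0.6

The cyan sphere moved from about (9.7, 1.2) to (10.3, 1.1), a distance of √(0.6² + 0.1²) ≈ 0.6.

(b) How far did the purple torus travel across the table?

1.8

The purple torus was near (11.4, 1.7) before and (13.0, 2.6) after, so it travelled √(1.6² + 0.9²) ≈ 1.8 units.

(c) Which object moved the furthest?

the brown capsule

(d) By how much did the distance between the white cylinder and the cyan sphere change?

+0.6

The distance was about 5.8 in the first image and 6.4 in the second, so they moved 0.6 units further apart.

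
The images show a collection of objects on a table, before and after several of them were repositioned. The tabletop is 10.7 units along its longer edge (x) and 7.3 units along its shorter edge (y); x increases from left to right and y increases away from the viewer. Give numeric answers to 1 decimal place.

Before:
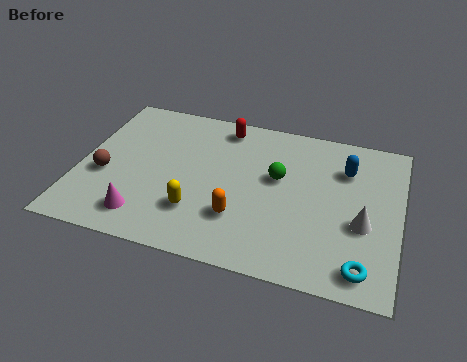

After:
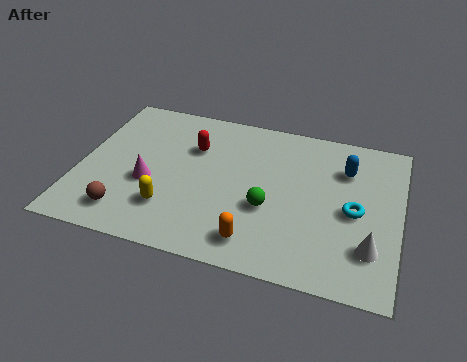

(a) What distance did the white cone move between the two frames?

1.0

The white cone was near (9.5, 2.9) before and (9.8, 1.9) after, so it travelled √(0.3² + 1.0²) ≈ 1.0 units.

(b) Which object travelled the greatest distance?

the cyan torus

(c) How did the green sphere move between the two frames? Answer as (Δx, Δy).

(-0.2, -1.5)

The green sphere was at about (6.6, 4.3) and moved to about (6.4, 2.8).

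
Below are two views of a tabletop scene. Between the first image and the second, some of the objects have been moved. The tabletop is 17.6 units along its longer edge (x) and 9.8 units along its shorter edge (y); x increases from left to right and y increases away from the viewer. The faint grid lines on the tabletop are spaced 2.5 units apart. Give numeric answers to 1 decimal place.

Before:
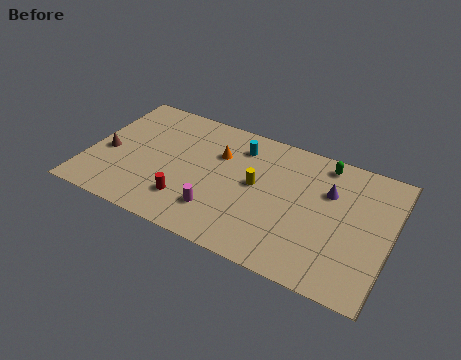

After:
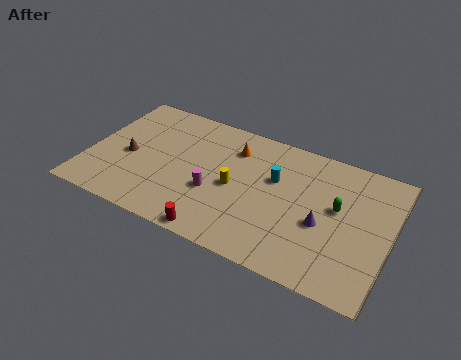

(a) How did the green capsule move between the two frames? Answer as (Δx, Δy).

(1.1, -3.0)

The green capsule was at about (13.4, 8.6) and moved to about (14.5, 5.6).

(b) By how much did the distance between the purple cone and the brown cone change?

-1.5

Before: roughly 13.0 units apart; after: 11.5. That's 1.5 units closer together.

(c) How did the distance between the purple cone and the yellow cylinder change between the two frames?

+0.9

Before: roughly 4.3 units apart; after: 5.2. That's 0.9 units further apart.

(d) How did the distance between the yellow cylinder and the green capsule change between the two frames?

+1.1

Before: roughly 4.9 units apart; after: 6.0. That's 1.1 units further apart.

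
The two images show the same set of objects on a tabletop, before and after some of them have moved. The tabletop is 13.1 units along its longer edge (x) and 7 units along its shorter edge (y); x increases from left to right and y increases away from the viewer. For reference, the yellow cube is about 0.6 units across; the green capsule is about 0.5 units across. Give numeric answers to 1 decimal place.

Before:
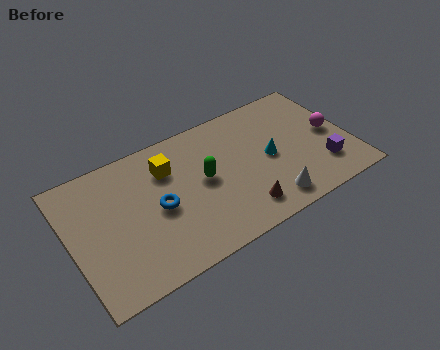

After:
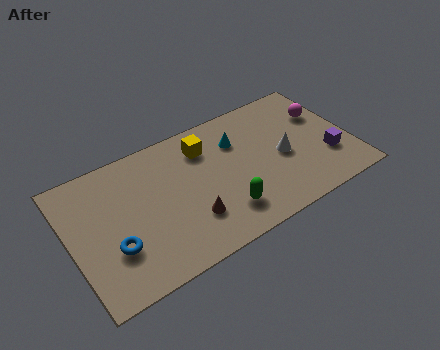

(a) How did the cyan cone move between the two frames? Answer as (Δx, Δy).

(-1.3, 1.6)

From the two frames, the cyan cone sits at roughly (9.3, 3.4) before and (8.0, 5.0) after.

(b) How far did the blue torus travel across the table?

2.4

From (4.0, 3.3) to (1.8, 2.3), the blue torus covered √(2.2² + 1.0²) ≈ 2.4 units.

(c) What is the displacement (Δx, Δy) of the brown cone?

(-2.3, 0.7)

From the two frames, the brown cone sits at roughly (7.6, 1.3) before and (5.3, 2.0) after.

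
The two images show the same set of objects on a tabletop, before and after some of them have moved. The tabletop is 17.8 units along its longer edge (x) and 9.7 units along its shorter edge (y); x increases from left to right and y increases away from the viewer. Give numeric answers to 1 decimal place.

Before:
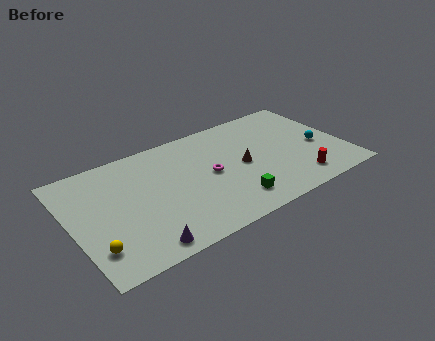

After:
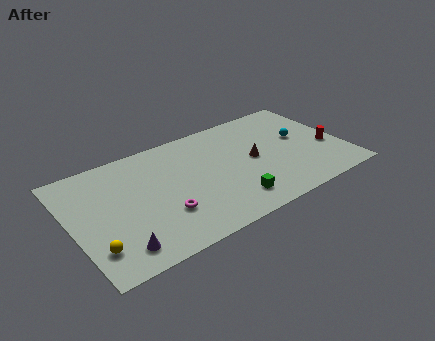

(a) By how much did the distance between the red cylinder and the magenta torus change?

+5.0

The distance was about 6.2 in the first image and 11.2 in the second, so they moved 5.0 units further apart.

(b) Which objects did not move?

the green cube and the yellow sphere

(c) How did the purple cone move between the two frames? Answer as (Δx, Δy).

(-1.4, 0.5)

From the two frames, the purple cone sits at roughly (3.9, 1.1) before and (2.5, 1.6) after.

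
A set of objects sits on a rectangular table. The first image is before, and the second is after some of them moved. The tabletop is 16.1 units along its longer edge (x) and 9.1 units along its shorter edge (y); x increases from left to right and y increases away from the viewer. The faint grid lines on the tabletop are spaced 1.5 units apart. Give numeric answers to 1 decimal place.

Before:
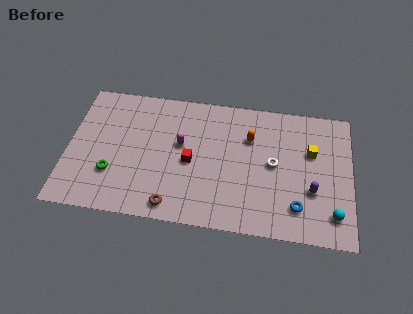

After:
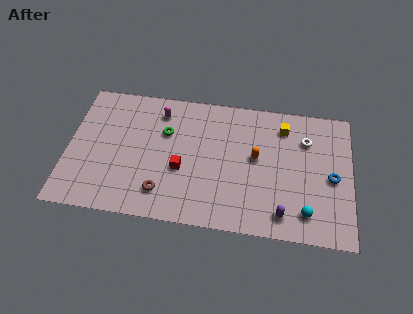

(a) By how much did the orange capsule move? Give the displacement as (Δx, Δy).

(0.4, -1.3)

The orange capsule started near (10.3, 6.3) and ended near (10.7, 5.0).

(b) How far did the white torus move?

2.6

The white torus was near (11.7, 4.7) before and (13.5, 6.6) after, so it travelled √(1.8² + 1.9²) ≈ 2.6 units.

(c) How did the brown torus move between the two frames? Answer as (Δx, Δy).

(-0.6, 0.8)

The brown torus started near (6.1, 1.1) and ended near (5.5, 1.9).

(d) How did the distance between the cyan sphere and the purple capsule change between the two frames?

-0.5

Before: roughly 1.8 units apart; after: 1.3. That's 0.5 units closer together.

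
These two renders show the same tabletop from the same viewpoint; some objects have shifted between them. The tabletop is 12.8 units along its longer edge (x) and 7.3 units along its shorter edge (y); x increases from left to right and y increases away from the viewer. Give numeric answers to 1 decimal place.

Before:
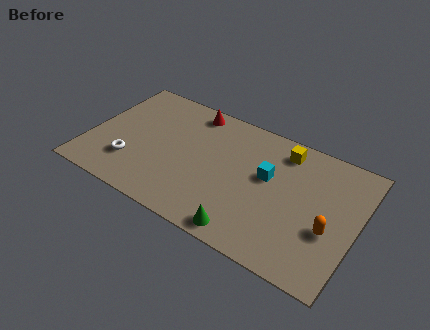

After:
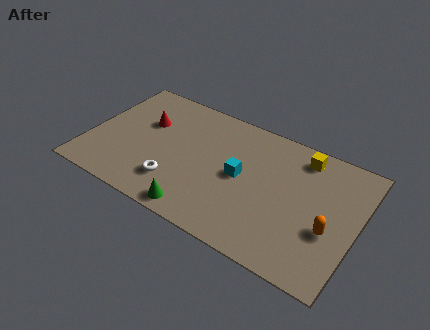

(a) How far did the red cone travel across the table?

2.6

The red cone was near (4.5, 6.4) before and (2.5, 4.7) after, so it travelled √(2.0² + 1.7²) ≈ 2.6 units.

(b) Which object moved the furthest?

the red cone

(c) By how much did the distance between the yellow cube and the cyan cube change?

+1.7

Before: roughly 1.9 units apart; after: 3.6. That's 1.7 units further apart.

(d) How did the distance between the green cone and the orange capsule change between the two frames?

+2.1

Before: roughly 4.1 units apart; after: 6.2. That's 2.1 units further apart.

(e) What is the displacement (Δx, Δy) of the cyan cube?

(-1.2, -0.6)

From the two frames, the cyan cube sits at roughly (8.5, 4.3) before and (7.3, 3.7) after.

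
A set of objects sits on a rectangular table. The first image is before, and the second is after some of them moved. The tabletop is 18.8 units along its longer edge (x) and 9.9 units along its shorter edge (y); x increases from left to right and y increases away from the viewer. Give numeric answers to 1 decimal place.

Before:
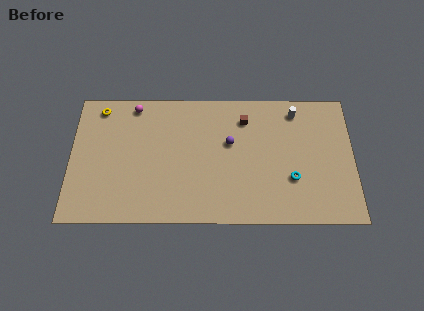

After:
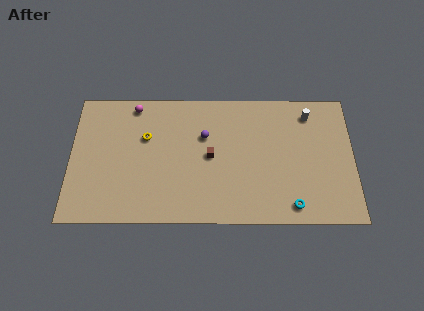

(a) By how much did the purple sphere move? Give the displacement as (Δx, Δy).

(-1.7, 0.5)

The purple sphere was at about (10.6, 6.0) and moved to about (8.9, 6.5).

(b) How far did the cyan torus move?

2.0

The cyan torus was near (14.7, 3.3) before and (14.7, 1.3) after, so it travelled √(0.0² + 2.0²) ≈ 2.0 units.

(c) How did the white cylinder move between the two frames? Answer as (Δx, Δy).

(0.9, -0.2)

The white cylinder started near (15.0, 8.4) and ended near (15.9, 8.2).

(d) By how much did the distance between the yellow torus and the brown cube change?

-5.2

The distance was about 9.7 in the first image and 4.5 in the second, so they moved 5.2 units closer together.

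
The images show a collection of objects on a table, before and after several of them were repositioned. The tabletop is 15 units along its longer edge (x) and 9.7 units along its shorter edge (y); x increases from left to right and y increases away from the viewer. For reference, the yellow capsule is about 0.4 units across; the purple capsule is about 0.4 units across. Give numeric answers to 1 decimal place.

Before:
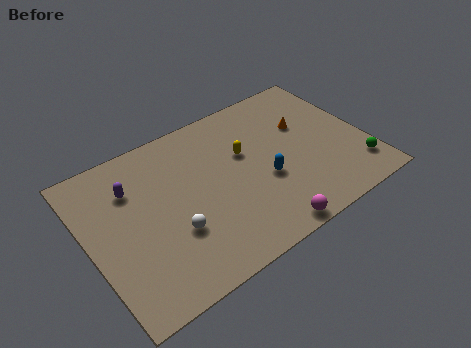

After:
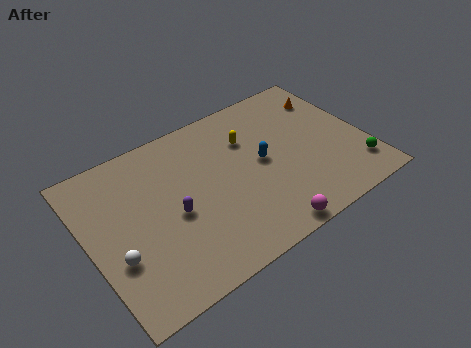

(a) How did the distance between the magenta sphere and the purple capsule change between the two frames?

-3.2

The distance was about 8.7 in the first image and 5.5 in the second, so they moved 3.2 units closer together.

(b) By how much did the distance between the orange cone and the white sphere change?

+4.8

Before: roughly 8.3 units apart; after: 13.1. That's 4.8 units further apart.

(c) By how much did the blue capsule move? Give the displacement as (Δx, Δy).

(0.1, 1.2)

The blue capsule was at about (9.3, 3.8) and moved to about (9.4, 5.0).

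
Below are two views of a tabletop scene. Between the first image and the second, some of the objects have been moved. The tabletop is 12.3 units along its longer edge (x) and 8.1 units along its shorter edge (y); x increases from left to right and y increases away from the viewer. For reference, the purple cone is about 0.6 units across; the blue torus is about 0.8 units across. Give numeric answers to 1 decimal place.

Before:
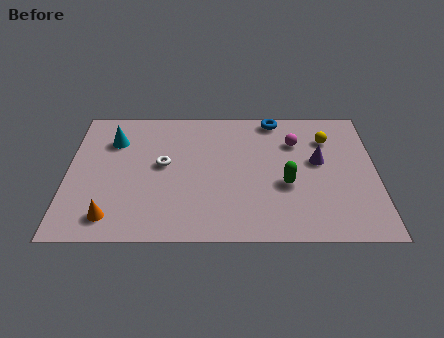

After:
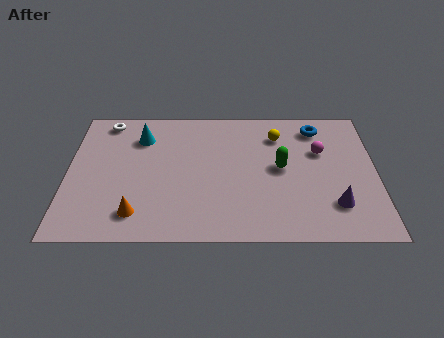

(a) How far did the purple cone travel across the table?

2.7

The purple cone moved from about (10.0, 4.6) to (10.6, 2.0), a distance of √(0.6² + 2.6²) ≈ 2.7.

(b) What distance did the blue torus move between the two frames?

1.8

The blue torus moved from about (8.3, 7.3) to (10.0, 6.7), a distance of √(1.7² + 0.6²) ≈ 1.8.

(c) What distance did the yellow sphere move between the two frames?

2.0

The yellow sphere was near (10.4, 6.0) before and (8.4, 6.2) after, so it travelled √(2.0² + 0.2²) ≈ 2.0 units.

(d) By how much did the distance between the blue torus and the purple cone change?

+1.5

They were about 3.2 units apart before and 4.7 after — 1.5 units further apart.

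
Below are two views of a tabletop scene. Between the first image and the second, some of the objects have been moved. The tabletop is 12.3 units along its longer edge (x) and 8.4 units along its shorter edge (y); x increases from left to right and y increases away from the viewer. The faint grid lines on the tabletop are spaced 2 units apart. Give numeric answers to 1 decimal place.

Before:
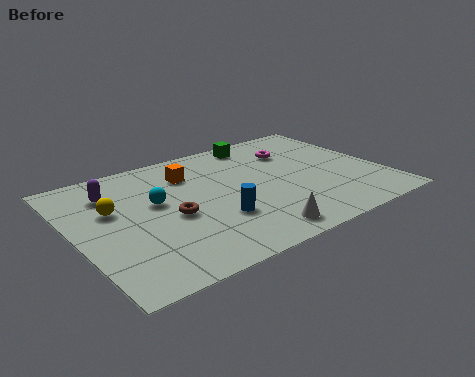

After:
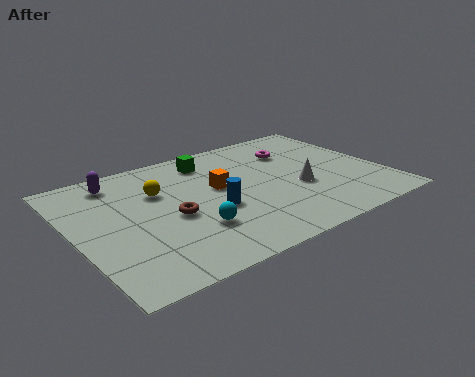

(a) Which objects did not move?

the magenta torus and the brown torus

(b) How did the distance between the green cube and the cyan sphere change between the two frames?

-0.7

The distance was about 5.3 in the first image and 4.6 in the second, so they moved 0.7 units closer together.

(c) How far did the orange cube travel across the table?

1.7

From (4.9, 6.3) to (5.8, 4.8), the orange cube covered √(0.9² + 1.5²) ≈ 1.7 units.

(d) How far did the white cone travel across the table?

3.2

From (6.5, 1.1) to (8.8, 3.3), the white cone covered √(2.3² + 2.2²) ≈ 3.2 units.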